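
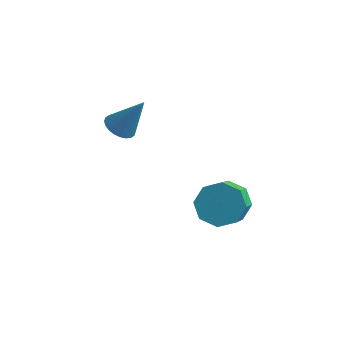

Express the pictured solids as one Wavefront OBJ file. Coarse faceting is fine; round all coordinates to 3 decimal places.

v 2.333 2.792 -2.685
v 3.371 3.123 -2.67
v 3.846 1.58 -1.44
v 2.807 1.248 -1.455
v 2.917 3.468 -2.061
v 3.391 1.925 -0.831
v 2.12 3.417 -1.818
v 2.595 1.873 -0.588
v 1.448 3 -2.082
v 1.923 1.456 -0.853
v 1.294 2.46 -2.7
v 1.769 0.917 -1.47
v 1.749 2.115 -3.309
v 2.223 0.572 -2.079
v 2.545 2.167 -3.552
v 3.02 0.623 -2.322
v 3.217 2.584 -3.287
v 3.692 1.04 -2.058
v -2.428 2.321 0.769
v -1.883 1.837 0.553
v -1.452 2.679 2.431
v -1.783 2.092 0.439
v -1.78 2.382 0.376
v -1.877 2.662 0.372
v -2.057 2.891 0.429
v -2.294 3.032 0.537
v -2.551 3.066 0.681
v -2.79 2.986 0.838
v -2.973 2.805 0.985
v -3.073 2.55 1.099
v -3.075 2.26 1.162
v -2.979 1.98 1.166
v -2.799 1.752 1.11
v -2.562 1.61 1.001
v -2.305 1.576 0.857
v -2.066 1.656 0.7
f 2 1 5
f 2 5 3
f 3 5 6
f 3 6 4
f 5 1 7
f 5 7 6
f 6 7 8
f 6 8 4
f 7 1 9
f 7 9 8
f 8 9 10
f 8 10 4
f 9 1 11
f 9 11 10
f 10 11 12
f 10 12 4
f 11 1 13
f 11 13 12
f 12 13 14
f 12 14 4
f 13 1 15
f 13 15 14
f 14 15 16
f 14 16 4
f 15 1 17
f 15 17 16
f 16 17 18
f 16 18 4
f 17 1 2
f 17 2 18
f 18 2 3
f 18 3 4
f 20 19 22
f 20 22 21
f 22 19 23
f 22 23 21
f 23 19 24
f 23 24 21
f 24 19 25
f 24 25 21
f 25 19 26
f 25 26 21
f 26 19 27
f 26 27 21
f 27 19 28
f 27 28 21
f 28 19 29
f 28 29 21
f 29 19 30
f 29 30 21
f 30 19 31
f 30 31 21
f 31 19 32
f 31 32 21
f 32 19 33
f 32 33 21
f 33 19 34
f 33 34 21
f 34 19 35
f 34 35 21
f 35 19 36
f 35 36 21
f 36 19 20
f 36 20 21



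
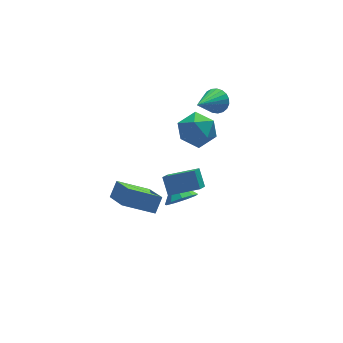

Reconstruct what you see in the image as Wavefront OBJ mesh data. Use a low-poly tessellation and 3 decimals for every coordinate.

v 1.513 1.309 -3.85
v 2.338 1.505 -4.047
v 1.447 2.271 -3.17
v 1.969 1.757 -4.44
v 1.387 1.8 -4.557
v 0.864 1.613 -4.343
v 0.645 1.284 -3.899
v 0.832 0.966 -3.431
v 1.337 0.809 -3.16
v 1.925 0.886 -3.211
v 2.32 1.161 -3.561
v -2.191 1.163 -1.978
v -2.147 -0.356 -1.13
v -1.691 1.562 -1.289
v -1.647 0.043 -0.441
v -0.693 0.737 -2.819
v -0.649 -0.782 -1.971
v -0.193 1.136 -2.13
v -0.149 -0.383 -1.282
v 3.821 2.622 1.99
v 4.323 2.244 2.32
v 2.439 1.678 3.01
v 4.295 2.478 2.498
v 4.185 2.737 2.589
v 4.012 2.975 2.575
v 3.806 3.153 2.461
v 3.602 3.239 2.265
v 3.437 3.218 2.021
v 3.337 3.094 1.772
v 3.322 2.889 1.561
v 3.392 2.637 1.424
v 3.537 2.383 1.384
v 3.731 2.17 1.45
v 3.94 2.035 1.609
v 4.129 2.002 1.833
v 4.264 2.076 2.085
v 1.132 0.867 2.838
v 1.805 1.366 2.219
v 2.035 -0.546 2.681
v 2.708 -0.047 2.062
v 2.656 0.191 3.074
v 2.098 1.064 3.171
v 1.742 -0.244 1.729
v 1.184 0.629 1.826
v 2.182 0.679 1.534
v 2.747 0.948 2.366
v 1.093 -0.128 2.534
v 1.658 0.141 3.366
v -0.032 -0.83 -0.742
v -0.028 -0.118 0.003
v 0.442 -0.286 -1.264
v 0.446 0.425 -0.519
v 1.314 -1.445 -0.161
v 1.318 -0.734 0.584
v 1.788 -0.902 -0.683
v 1.792 -0.19 0.062
f 2 1 4
f 2 4 3
f 4 1 5
f 4 5 3
f 5 1 6
f 5 6 3
f 6 1 7
f 6 7 3
f 7 1 8
f 7 8 3
f 8 1 9
f 8 9 3
f 9 1 10
f 9 10 3
f 10 1 11
f 10 11 3
f 11 1 2
f 11 2 3
f 13 15 12
f 16 13 12
f 12 15 14
f 14 16 12
f 13 19 15
f 17 13 16
f 17 19 13
f 15 19 14
f 18 16 14
f 14 19 18
f 18 17 16
f 19 17 18
f 21 20 23
f 21 23 22
f 23 20 24
f 23 24 22
f 24 20 25
f 24 25 22
f 25 20 26
f 25 26 22
f 26 20 27
f 26 27 22
f 27 20 28
f 27 28 22
f 28 20 29
f 28 29 22
f 29 20 30
f 29 30 22
f 30 20 31
f 30 31 22
f 31 20 32
f 31 32 22
f 32 20 33
f 32 33 22
f 33 20 34
f 33 34 22
f 34 20 35
f 34 35 22
f 35 20 36
f 35 36 22
f 36 20 21
f 36 21 22
f 37 48 42
f 37 42 38
f 37 38 44
f 37 44 47
f 37 47 48
f 38 42 46
f 42 48 41
f 48 47 39
f 47 44 43
f 44 38 45
f 40 46 41
f 40 41 39
f 40 39 43
f 40 43 45
f 40 45 46
f 41 46 42
f 39 41 48
f 43 39 47
f 45 43 44
f 46 45 38
f 50 52 49
f 53 50 49
f 49 52 51
f 51 53 49
f 50 56 52
f 54 50 53
f 54 56 50
f 52 56 51
f 55 53 51
f 51 56 55
f 55 54 53
f 56 54 55



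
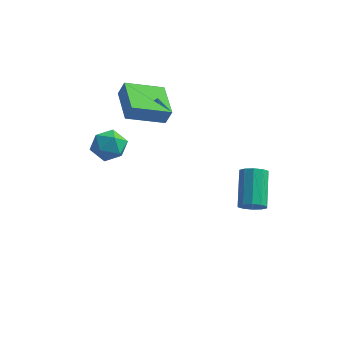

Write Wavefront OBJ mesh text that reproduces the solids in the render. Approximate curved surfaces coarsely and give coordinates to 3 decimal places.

v -4.223 2.898 2.673
v -3.906 2.946 3.482
v -2.676 4.028 2.001
v -2.36 4.076 2.81
v -3.14 1.224 2.35
v -2.824 1.272 3.159
v -1.594 2.354 1.678
v -1.277 2.402 2.487
v 2.734 2.462 -3.174
v 3.023 2.933 -3.636
v 2.514 4.489 -2.368
v 2.226 4.018 -1.906
v 2.594 2.88 -3.743
v 2.086 4.436 -2.476
v 2.219 2.668 -3.633
v 1.711 4.223 -2.365
v 2.04 2.377 -3.347
v 1.532 3.933 -2.08
v 2.127 2.118 -2.995
v 1.619 3.674 -1.728
v 2.446 1.991 -2.712
v 1.937 3.547 -1.444
v 2.874 2.044 -2.604
v 2.366 3.6 -1.337
v 3.249 2.257 -2.715
v 2.741 3.812 -1.447
v 3.428 2.547 -3
v 2.92 4.103 -1.733
v 3.341 2.806 -3.352
v 2.833 4.362 -2.085
v -3.135 -2.684 2.978
v -2.771 -2.069 2.407
v -2.029 -2.451 3.933
v -1.665 -1.836 3.362
v -2.452 -1.652 3.79
v -3.136 -1.796 3.2
v -1.664 -2.724 3.14
v -2.348 -2.868 2.55
v -1.862 -2.094 2.507
v -2.349 -1.432 2.909
v -2.451 -3.088 3.431
v -2.938 -2.426 3.833
f 2 4 1
f 5 2 1
f 1 4 3
f 3 5 1
f 2 8 4
f 6 2 5
f 6 8 2
f 4 8 3
f 7 5 3
f 3 8 7
f 7 6 5
f 8 6 7
f 10 9 13
f 10 13 11
f 11 13 14
f 11 14 12
f 13 9 15
f 13 15 14
f 14 15 16
f 14 16 12
f 15 9 17
f 15 17 16
f 16 17 18
f 16 18 12
f 17 9 19
f 17 19 18
f 18 19 20
f 18 20 12
f 19 9 21
f 19 21 20
f 20 21 22
f 20 22 12
f 21 9 23
f 21 23 22
f 22 23 24
f 22 24 12
f 23 9 25
f 23 25 24
f 24 25 26
f 24 26 12
f 25 9 27
f 25 27 26
f 26 27 28
f 26 28 12
f 27 9 29
f 27 29 28
f 28 29 30
f 28 30 12
f 29 9 10
f 29 10 30
f 30 10 11
f 30 11 12
f 31 42 36
f 31 36 32
f 31 32 38
f 31 38 41
f 31 41 42
f 32 36 40
f 36 42 35
f 42 41 33
f 41 38 37
f 38 32 39
f 34 40 35
f 34 35 33
f 34 33 37
f 34 37 39
f 34 39 40
f 35 40 36
f 33 35 42
f 37 33 41
f 39 37 38
f 40 39 32



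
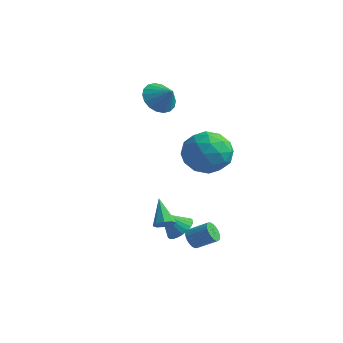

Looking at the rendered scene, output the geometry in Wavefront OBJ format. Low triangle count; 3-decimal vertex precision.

v 1.508 0.042 1.348
v 2.436 -0.342 0.584
v 1.124 -1.898 1.856
v 2.052 -2.282 1.092
v 2.326 -1.649 2.149
v 2.563 -0.45 1.835
v 0.997 -1.79 0.605
v 1.234 -0.591 0.291
v 2.12 -1.474 0.125
v 2.941 -1.387 1.079
v 0.619 -0.853 1.361
v 1.44 -0.766 2.315
v 2.006 0.02 0.921
v 1.554 -2.26 1.519
v 1.715 -1.888 2.14
v 2.261 -2.114 1.691
v 2.08 -0.043 1.656
v 2.626 -0.269 1.208
v 2.561 -1.037 2.127
v 0.934 -1.971 1.232
v 1.48 -2.197 0.784
v 1.299 -0.126 0.749
v 1.845 -0.352 0.3
v 0.999 -1.203 0.313
v 2.366 -0.871 0.203
v 2.14 -2.011 0.501
v 1.52 -1.722 0.215
v 1.659 -1.017 0.03
v 2.848 -0.819 0.764
v 2.623 -1.96 1.062
v 2.783 -1.587 1.683
v 2.923 -0.883 1.499
v 2.663 -1.485 0.494
v 0.937 -0.28 1.378
v 0.712 -1.421 1.676
v 0.637 -1.357 0.941
v 0.777 -0.653 0.757
v 1.42 -0.229 1.939
v 1.194 -1.369 2.237
v 1.901 -1.223 2.41
v 2.04 -0.518 2.225
v 0.897 -0.755 1.946
v 1.028 -3.31 -2.689
v 1.429 -2.958 -2.604
v 0.172 -2.59 -1.631
v 1.169 -2.833 -2.9
v 0.826 -2.987 -3.072
v 0.602 -3.33 -3.02
v 0.627 -3.662 -2.774
v 0.887 -3.787 -2.479
v 1.23 -3.633 -2.306
v 1.454 -3.29 -2.358
v 0.516 -1.407 -4.068
v 1.165 -1.479 -3.659
v -0.196 -1.953 -3.032
v 1.074 -1.205 -3.577
v 0.898 -0.961 -3.57
v 0.664 -0.785 -3.638
v 0.408 -0.705 -3.772
v 0.167 -0.731 -3.951
v -0.02 -0.86 -4.147
v -0.125 -1.072 -4.332
v -0.133 -1.336 -4.476
v -0.042 -1.61 -4.558
v 0.134 -1.853 -4.566
v 0.368 -2.029 -4.497
v 0.624 -2.11 -4.363
v 0.864 -2.084 -4.185
v 1.051 -1.955 -3.988
v 1.157 -1.742 -3.804
v 1.653 -2.094 -4.009
v 1.93 -2.002 -4.486
v 2.824 -1.593 -3.889
v 2.547 -1.686 -3.411
v 1.826 -1.812 -4.46
v 2.72 -1.403 -3.863
v 1.695 -1.664 -4.365
v 2.589 -1.256 -3.768
v 1.558 -1.583 -4.216
v 2.452 -1.174 -3.619
v 1.435 -1.579 -4.035
v 2.329 -1.171 -3.438
v 1.346 -1.653 -3.85
v 2.24 -1.245 -3.253
v 1.303 -1.795 -3.69
v 2.197 -1.387 -3.092
v 1.314 -1.982 -3.577
v 2.208 -1.574 -2.98
v 1.376 -2.187 -3.531
v 2.27 -1.778 -2.934
v 1.48 -2.377 -3.557
v 2.374 -1.968 -2.96
v 1.611 -2.524 -3.652
v 2.505 -2.116 -3.055
v 1.748 -2.606 -3.801
v 2.642 -2.197 -3.204
v 1.871 -2.609 -3.982
v 2.765 -2.201 -3.385
v 1.96 -2.535 -4.167
v 2.854 -2.127 -3.57
v 2.003 -2.393 -4.328
v 2.897 -1.985 -3.73
v 1.992 -2.206 -4.44
v 2.886 -1.798 -3.843
v -3.976 3.045 1.435
v -3.419 2.662 0.725
v -3.084 2.955 2.185
v -3.344 3.09 0.688
v -3.394 3.509 0.798
v -3.559 3.836 1.034
v -3.807 4.007 1.35
v -4.089 3.987 1.682
v -4.348 3.78 1.965
v -4.534 3.428 2.144
v -4.609 3.001 2.182
v -4.559 2.581 2.071
v -4.394 2.254 1.835
v -4.146 2.084 1.52
v -3.864 2.104 1.187
v -3.605 2.31 0.904
f 1 38 17
f 38 12 41
f 17 41 6
f 38 41 17
f 1 17 13
f 17 6 18
f 13 18 2
f 17 18 13
f 1 13 22
f 13 2 23
f 22 23 8
f 13 23 22
f 1 22 34
f 22 8 37
f 34 37 11
f 22 37 34
f 1 34 38
f 34 11 42
f 38 42 12
f 34 42 38
f 2 18 29
f 18 6 32
f 29 32 10
f 18 32 29
f 6 41 19
f 41 12 40
f 19 40 5
f 41 40 19
f 12 42 39
f 42 11 35
f 39 35 3
f 42 35 39
f 11 37 36
f 37 8 24
f 36 24 7
f 37 24 36
f 8 23 28
f 23 2 25
f 28 25 9
f 23 25 28
f 4 30 16
f 30 10 31
f 16 31 5
f 30 31 16
f 4 16 14
f 16 5 15
f 14 15 3
f 16 15 14
f 4 14 21
f 14 3 20
f 21 20 7
f 14 20 21
f 4 21 26
f 21 7 27
f 26 27 9
f 21 27 26
f 4 26 30
f 26 9 33
f 30 33 10
f 26 33 30
f 5 31 19
f 31 10 32
f 19 32 6
f 31 32 19
f 3 15 39
f 15 5 40
f 39 40 12
f 15 40 39
f 7 20 36
f 20 3 35
f 36 35 11
f 20 35 36
f 9 27 28
f 27 7 24
f 28 24 8
f 27 24 28
f 10 33 29
f 33 9 25
f 29 25 2
f 33 25 29
f 44 43 46
f 44 46 45
f 46 43 47
f 46 47 45
f 47 43 48
f 47 48 45
f 48 43 49
f 48 49 45
f 49 43 50
f 49 50 45
f 50 43 51
f 50 51 45
f 51 43 52
f 51 52 45
f 52 43 44
f 52 44 45
f 54 53 56
f 54 56 55
f 56 53 57
f 56 57 55
f 57 53 58
f 57 58 55
f 58 53 59
f 58 59 55
f 59 53 60
f 59 60 55
f 60 53 61
f 60 61 55
f 61 53 62
f 61 62 55
f 62 53 63
f 62 63 55
f 63 53 64
f 63 64 55
f 64 53 65
f 64 65 55
f 65 53 66
f 65 66 55
f 66 53 67
f 66 67 55
f 67 53 68
f 67 68 55
f 68 53 69
f 68 69 55
f 69 53 70
f 69 70 55
f 70 53 54
f 70 54 55
f 72 71 75
f 72 75 73
f 73 75 76
f 73 76 74
f 75 71 77
f 75 77 76
f 76 77 78
f 76 78 74
f 77 71 79
f 77 79 78
f 78 79 80
f 78 80 74
f 79 71 81
f 79 81 80
f 80 81 82
f 80 82 74
f 81 71 83
f 81 83 82
f 82 83 84
f 82 84 74
f 83 71 85
f 83 85 84
f 84 85 86
f 84 86 74
f 85 71 87
f 85 87 86
f 86 87 88
f 86 88 74
f 87 71 89
f 87 89 88
f 88 89 90
f 88 90 74
f 89 71 91
f 89 91 90
f 90 91 92
f 90 92 74
f 91 71 93
f 91 93 92
f 92 93 94
f 92 94 74
f 93 71 95
f 93 95 94
f 94 95 96
f 94 96 74
f 95 71 97
f 95 97 96
f 96 97 98
f 96 98 74
f 97 71 99
f 97 99 98
f 98 99 100
f 98 100 74
f 99 71 101
f 99 101 100
f 100 101 102
f 100 102 74
f 101 71 103
f 101 103 102
f 102 103 104
f 102 104 74
f 103 71 72
f 103 72 104
f 104 72 73
f 104 73 74
f 106 105 108
f 106 108 107
f 108 105 109
f 108 109 107
f 109 105 110
f 109 110 107
f 110 105 111
f 110 111 107
f 111 105 112
f 111 112 107
f 112 105 113
f 112 113 107
f 113 105 114
f 113 114 107
f 114 105 115
f 114 115 107
f 115 105 116
f 115 116 107
f 116 105 117
f 116 117 107
f 117 105 118
f 117 118 107
f 118 105 119
f 118 119 107
f 119 105 120
f 119 120 107
f 120 105 106
f 120 106 107



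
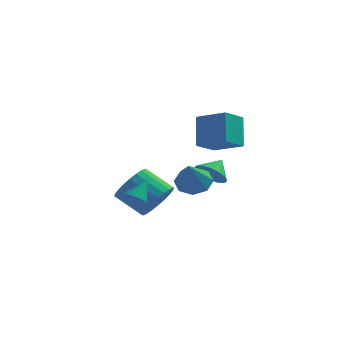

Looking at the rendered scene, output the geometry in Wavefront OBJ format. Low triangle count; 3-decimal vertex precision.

v 0.404 -2.738 -1.59
v 0.948 -2.736 -1.818
v 0.796 -1.962 -0.65
v 0.844 -2.546 -1.932
v 0.664 -2.388 -1.987
v 0.439 -2.291 -1.973
v 0.208 -2.271 -1.893
v 0.011 -2.332 -1.76
v -0.118 -2.463 -1.598
v -0.157 -2.642 -1.434
v -0.099 -2.837 -1.298
v 0.046 -3.015 -1.211
v 0.253 -3.145 -1.19
v 0.486 -3.205 -1.238
v 0.705 -3.184 -1.347
v 0.872 -3.086 -1.498
v 0.957 -2.927 -1.665
v 2.781 -1.781 -0.666
v 3.634 -1.695 -0.611
v 2.819 -2.999 0.646
v 3.313 -1.279 -0.215
v 2.68 -1.157 -0.083
v 2.106 -1.401 -0.293
v 1.927 -1.868 -0.721
v 2.248 -2.284 -1.117
v 2.881 -2.406 -1.248
v 3.456 -2.162 -1.039
v 2.013 2.215 0.038
v 1.797 3.147 1.504
v 2.61 3.303 -0.565
v 2.394 4.234 0.901
v 3.486 1.706 0.579
v 3.27 2.637 2.045
v 4.083 2.793 -0.024
v 3.867 3.725 1.442
v 3.22 -0.367 -0.732
v 3.79 -0.161 -1.285
v 3.58 0.367 -0.088
v 3.455 0.083 -1.376
v 3.057 0.207 -1.295
v 2.703 0.177 -1.062
v 2.487 0.001 -0.742
v 2.468 -0.273 -0.418
v 2.65 -0.572 -0.179
v 2.985 -0.817 -0.087
v 3.383 -0.94 -0.169
v 3.737 -0.911 -0.401
v 3.953 -0.735 -0.722
v 3.972 -0.461 -1.045
v 0.829 -0.197 -2.648
v 1.237 -0.798 -1.876
v -0.102 -0.504 -0.94
v -0.509 0.097 -1.712
v 1.388 -0.426 -1.777
v 0.049 -0.132 -0.841
v 1.454 -0.02 -1.81
v 0.115 0.275 -0.874
v 1.425 0.36 -1.972
v 0.086 0.655 -1.035
v 1.305 0.655 -2.236
v -0.033 0.95 -1.299
v 1.113 0.82 -2.562
v -0.226 1.115 -1.626
v 0.878 0.831 -2.902
v -0.461 1.125 -1.966
v 0.635 0.684 -3.204
v -0.704 0.979 -2.267
v 0.422 0.404 -3.42
v -0.917 0.698 -2.484
v 0.271 0.032 -3.519
v -1.068 0.326 -2.583
v 0.205 -0.375 -3.486
v -1.134 -0.08 -2.55
v 0.234 -0.755 -3.325
v -1.105 -0.46 -2.388
v 0.353 -1.05 -3.061
v -0.985 -0.755 -2.124
v 0.546 -1.215 -2.734
v -0.793 -0.92 -1.798
v 0.781 -1.225 -2.394
v -0.558 -0.931 -1.458
v 1.024 -1.079 -2.093
v -0.315 -0.784 -1.156
f 2 1 4
f 2 4 3
f 4 1 5
f 4 5 3
f 5 1 6
f 5 6 3
f 6 1 7
f 6 7 3
f 7 1 8
f 7 8 3
f 8 1 9
f 8 9 3
f 9 1 10
f 9 10 3
f 10 1 11
f 10 11 3
f 11 1 12
f 11 12 3
f 12 1 13
f 12 13 3
f 13 1 14
f 13 14 3
f 14 1 15
f 14 15 3
f 15 1 16
f 15 16 3
f 16 1 17
f 16 17 3
f 17 1 2
f 17 2 3
f 19 18 21
f 19 21 20
f 21 18 22
f 21 22 20
f 22 18 23
f 22 23 20
f 23 18 24
f 23 24 20
f 24 18 25
f 24 25 20
f 25 18 26
f 25 26 20
f 26 18 27
f 26 27 20
f 27 18 19
f 27 19 20
f 29 31 28
f 32 29 28
f 28 31 30
f 30 32 28
f 29 35 31
f 33 29 32
f 33 35 29
f 31 35 30
f 34 32 30
f 30 35 34
f 34 33 32
f 35 33 34
f 37 36 39
f 37 39 38
f 39 36 40
f 39 40 38
f 40 36 41
f 40 41 38
f 41 36 42
f 41 42 38
f 42 36 43
f 42 43 38
f 43 36 44
f 43 44 38
f 44 36 45
f 44 45 38
f 45 36 46
f 45 46 38
f 46 36 47
f 46 47 38
f 47 36 48
f 47 48 38
f 48 36 49
f 48 49 38
f 49 36 37
f 49 37 38
f 51 50 54
f 51 54 52
f 52 54 55
f 52 55 53
f 54 50 56
f 54 56 55
f 55 56 57
f 55 57 53
f 56 50 58
f 56 58 57
f 57 58 59
f 57 59 53
f 58 50 60
f 58 60 59
f 59 60 61
f 59 61 53
f 60 50 62
f 60 62 61
f 61 62 63
f 61 63 53
f 62 50 64
f 62 64 63
f 63 64 65
f 63 65 53
f 64 50 66
f 64 66 65
f 65 66 67
f 65 67 53
f 66 50 68
f 66 68 67
f 67 68 69
f 67 69 53
f 68 50 70
f 68 70 69
f 69 70 71
f 69 71 53
f 70 50 72
f 70 72 71
f 71 72 73
f 71 73 53
f 72 50 74
f 72 74 73
f 73 74 75
f 73 75 53
f 74 50 76
f 74 76 75
f 75 76 77
f 75 77 53
f 76 50 78
f 76 78 77
f 77 78 79
f 77 79 53
f 78 50 80
f 78 80 79
f 79 80 81
f 79 81 53
f 80 50 82
f 80 82 81
f 81 82 83
f 81 83 53
f 82 50 51
f 82 51 83
f 83 51 52
f 83 52 53



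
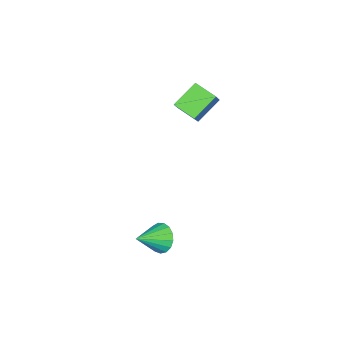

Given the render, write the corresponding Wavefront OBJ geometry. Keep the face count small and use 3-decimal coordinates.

v 1.865 1.684 -3.586
v 2.331 1.962 -4.228
v 3.135 1.156 -2.894
v 2.322 2.274 -3.974
v 2.208 2.45 -3.631
v 2.016 2.451 -3.277
v 1.789 2.276 -2.995
v 1.58 1.966 -2.848
v 1.436 1.591 -2.87
v 1.39 1.238 -3.057
v 1.453 0.987 -3.364
v 1.611 0.895 -3.723
v 1.827 0.985 -4.05
v 2.051 1.235 -4.271
v 2.233 1.587 -4.335
v -2.881 0.764 1.051
v -2.952 -0.4 1.5
v -4.082 1.202 1.996
v -4.154 0.038 2.445
v -2.006 1.082 2.015
v -2.078 -0.082 2.464
v -3.208 1.52 2.96
v -3.279 0.356 3.409
f 2 1 4
f 2 4 3
f 4 1 5
f 4 5 3
f 5 1 6
f 5 6 3
f 6 1 7
f 6 7 3
f 7 1 8
f 7 8 3
f 8 1 9
f 8 9 3
f 9 1 10
f 9 10 3
f 10 1 11
f 10 11 3
f 11 1 12
f 11 12 3
f 12 1 13
f 12 13 3
f 13 1 14
f 13 14 3
f 14 1 15
f 14 15 3
f 15 1 2
f 15 2 3
f 17 19 16
f 20 17 16
f 16 19 18
f 18 20 16
f 17 23 19
f 21 17 20
f 21 23 17
f 19 23 18
f 22 20 18
f 18 23 22
f 22 21 20
f 23 21 22



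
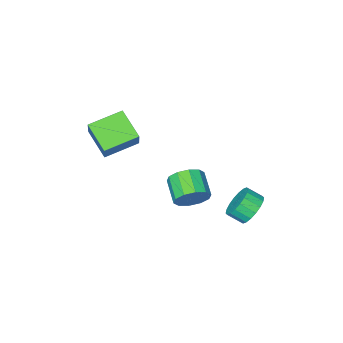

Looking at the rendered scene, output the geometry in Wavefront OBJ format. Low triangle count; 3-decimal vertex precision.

v -0.111 3.576 1.167
v 0.393 3.019 0.433
v -0.125 1.646 1.12
v -0.629 2.204 1.853
v 0.801 3.114 0.929
v 0.283 1.741 1.616
v 0.86 3.385 1.516
v 0.342 2.012 2.203
v 0.549 3.729 1.969
v 0.031 2.356 2.656
v -0.015 4.015 2.116
v -0.533 2.642 2.803
v -0.615 4.134 1.9
v -1.133 2.761 2.587
v -1.023 4.039 1.404
v -1.541 2.666 2.091
v -1.082 3.768 0.817
v -1.6 2.395 1.504
v -0.771 3.424 0.364
v -1.289 2.051 1.051
v -0.207 3.138 0.217
v -0.725 1.765 0.904
v 1.116 -3.215 0.563
v 1.051 -4.97 1.62
v -0.956 -2.81 1.106
v -1.021 -4.565 2.163
v 1.641 -2.395 1.957
v 1.576 -4.15 3.014
v -0.431 -1.99 2.5
v -0.496 -3.745 3.557
v -4.241 3.586 -1.924
v -3.881 3.134 -2.825
v -3.279 2.442 -2.236
v -3.639 2.894 -1.336
v -3.562 3.479 -2.745
v -2.96 2.787 -2.156
v -3.378 3.845 -2.502
v -2.776 3.153 -1.913
v -3.365 4.16 -2.145
v -2.763 3.468 -1.556
v -3.525 4.361 -1.744
v -2.924 3.669 -1.156
v -3.828 4.409 -1.379
v -3.226 3.716 -0.791
v -4.211 4.294 -1.122
v -3.61 3.601 -0.534
v -4.601 4.038 -1.024
v -3.999 3.346 -0.435
v -4.92 3.693 -1.104
v -4.318 3.001 -0.515
v -5.104 3.327 -1.347
v -4.502 2.635 -0.758
v -5.117 3.012 -1.704
v -4.515 2.32 -1.115
v -4.956 2.811 -2.104
v -4.355 2.119 -1.516
v -4.654 2.764 -2.469
v -4.052 2.071 -1.881
v -4.27 2.879 -2.726
v -3.669 2.186 -2.138
f 2 1 5
f 2 5 3
f 3 5 6
f 3 6 4
f 5 1 7
f 5 7 6
f 6 7 8
f 6 8 4
f 7 1 9
f 7 9 8
f 8 9 10
f 8 10 4
f 9 1 11
f 9 11 10
f 10 11 12
f 10 12 4
f 11 1 13
f 11 13 12
f 12 13 14
f 12 14 4
f 13 1 15
f 13 15 14
f 14 15 16
f 14 16 4
f 15 1 17
f 15 17 16
f 16 17 18
f 16 18 4
f 17 1 19
f 17 19 18
f 18 19 20
f 18 20 4
f 19 1 21
f 19 21 20
f 20 21 22
f 20 22 4
f 21 1 2
f 21 2 22
f 22 2 3
f 22 3 4
f 24 26 23
f 27 24 23
f 23 26 25
f 25 27 23
f 24 30 26
f 28 24 27
f 28 30 24
f 26 30 25
f 29 27 25
f 25 30 29
f 29 28 27
f 30 28 29
f 32 31 35
f 32 35 33
f 33 35 36
f 33 36 34
f 35 31 37
f 35 37 36
f 36 37 38
f 36 38 34
f 37 31 39
f 37 39 38
f 38 39 40
f 38 40 34
f 39 31 41
f 39 41 40
f 40 41 42
f 40 42 34
f 41 31 43
f 41 43 42
f 42 43 44
f 42 44 34
f 43 31 45
f 43 45 44
f 44 45 46
f 44 46 34
f 45 31 47
f 45 47 46
f 46 47 48
f 46 48 34
f 47 31 49
f 47 49 48
f 48 49 50
f 48 50 34
f 49 31 51
f 49 51 50
f 50 51 52
f 50 52 34
f 51 31 53
f 51 53 52
f 52 53 54
f 52 54 34
f 53 31 55
f 53 55 54
f 54 55 56
f 54 56 34
f 55 31 57
f 55 57 56
f 56 57 58
f 56 58 34
f 57 31 59
f 57 59 58
f 58 59 60
f 58 60 34
f 59 31 32
f 59 32 60
f 60 32 33
f 60 33 34



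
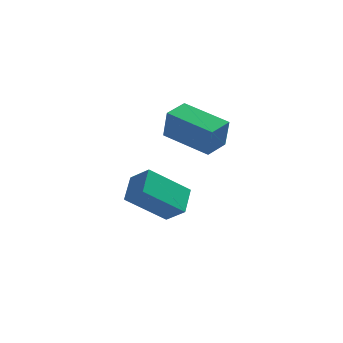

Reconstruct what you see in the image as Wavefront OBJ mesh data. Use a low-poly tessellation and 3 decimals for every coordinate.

v -4.01 -0.863 -3.829
v -3.806 0.298 -3.257
v -2.38 -0.478 -5.193
v -2.176 0.683 -4.621
v -3.264 -1.363 -3.079
v -3.06 -0.202 -2.507
v -1.634 -0.978 -4.443
v -1.43 0.183 -3.871
v -0.76 -2.24 -0.516
v -0.615 -2.461 0.808
v -2.473 -1.036 -0.127
v -2.328 -1.257 1.197
v -0.112 -1.343 -0.437
v 0.033 -1.564 0.887
v -1.825 -0.139 -0.048
v -1.68 -0.36 1.276
f 2 4 1
f 5 2 1
f 1 4 3
f 3 5 1
f 2 8 4
f 6 2 5
f 6 8 2
f 4 8 3
f 7 5 3
f 3 8 7
f 7 6 5
f 8 6 7
f 10 12 9
f 13 10 9
f 9 12 11
f 11 13 9
f 10 16 12
f 14 10 13
f 14 16 10
f 12 16 11
f 15 13 11
f 11 16 15
f 15 14 13
f 16 14 15



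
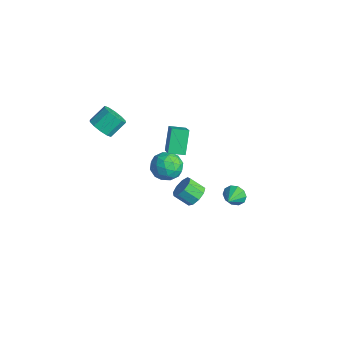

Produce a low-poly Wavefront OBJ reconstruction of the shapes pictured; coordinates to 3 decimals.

v -4.403 0.582 0.09
v -2.862 -0.064 1.506
v -3.91 1.427 -0.061
v -2.369 0.782 1.356
v -3.571 -0.122 -1.136
v -2.03 -0.767 0.281
v -3.078 0.724 -1.286
v -1.537 0.078 0.13
v -4.552 0.43 -2.903
v -3.97 0.553 -2.062
v -3.35 -0.493 -3.598
v -2.768 -0.37 -2.757
v -3.624 -0.942 -2.713
v -4.367 -0.372 -2.283
v -2.953 0.432 -3.377
v -3.696 1.002 -2.947
v -2.982 0.554 -2.354
v -3.397 -0.295 -1.944
v -3.923 0.355 -3.716
v -4.338 -0.494 -3.306
v -4.367 0.572 -2.421
v -2.953 -0.512 -3.239
v -3.456 -0.849 -3.213
v -3.115 -0.776 -2.718
v -4.6 0.029 -2.552
v -4.258 0.101 -2.057
v -4.054 -0.778 -2.439
v -3.062 -0.041 -3.603
v -2.72 0.031 -3.108
v -4.205 0.836 -2.942
v -3.864 0.909 -2.447
v -3.266 0.838 -3.221
v -3.444 0.646 -2.099
v -2.738 0.103 -2.507
v -2.846 0.575 -2.872
v -3.283 0.91 -2.619
v -3.688 0.146 -1.857
v -2.981 -0.396 -2.266
v -3.484 -0.732 -2.24
v -3.921 -0.397 -1.987
v -3.107 0.147 -2.029
v -4.339 0.456 -3.394
v -3.632 -0.086 -3.803
v -3.399 0.457 -3.673
v -3.836 0.792 -3.42
v -4.582 -0.043 -3.153
v -3.876 -0.586 -3.561
v -4.037 -0.85 -3.041
v -4.474 -0.515 -2.788
v -4.213 -0.087 -3.631
v -3.06 -4.399 3.435
v -2.263 -4.404 3.504
v -2.323 -3.446 4.273
v -3.12 -3.441 4.205
v -2.382 -4.108 3.126
v -2.442 -3.15 3.896
v -2.76 -3.923 2.867
v -2.82 -2.965 3.636
v -3.252 -3.92 2.824
v -3.313 -2.962 3.593
v -3.671 -4.1 3.015
v -3.732 -3.142 3.784
v -3.857 -4.394 3.367
v -3.917 -3.436 4.136
v -3.738 -4.69 3.744
v -3.798 -3.732 4.514
v -3.36 -4.875 4.004
v -3.42 -3.917 4.773
v -2.867 -4.878 4.047
v -2.928 -3.92 4.816
v -2.448 -4.698 3.856
v -2.509 -3.74 4.625
v -0.234 2.557 -3.79
v 0.178 2.591 -4.379
v 0.374 1.763 -3.41
v 0.349 2.867 -4.076
v 0.297 3.025 -3.663
v 0.043 3.005 -3.299
v -0.318 2.813 -3.122
v -0.647 2.523 -3.201
v -0.818 2.246 -3.504
v -0.766 2.088 -3.917
v -0.511 2.109 -4.281
v -0.151 2.301 -4.458
v 2.37 -1.437 0.678
v 2.784 -1.22 1.225
v 2.224 -1.826 1.89
v 1.81 -2.043 1.342
v 2.399 -0.917 1.176
v 1.838 -1.524 1.84
v 2 -0.858 0.893
v 1.439 -1.465 1.557
v 1.774 -1.07 0.51
v 1.213 -1.676 1.174
v 1.828 -1.453 0.205
v 1.267 -2.059 0.869
v 2.135 -1.829 0.122
v 1.574 -2.435 0.786
v 2.552 -2.021 0.298
v 1.992 -2.627 0.963
v 2.885 -1.94 0.653
v 2.324 -2.546 1.317
v 2.976 -1.623 1.019
v 2.416 -2.23 1.683
f 2 4 1
f 5 2 1
f 1 4 3
f 3 5 1
f 2 8 4
f 6 2 5
f 6 8 2
f 4 8 3
f 7 5 3
f 3 8 7
f 7 6 5
f 8 6 7
f 9 46 25
f 46 20 49
f 25 49 14
f 46 49 25
f 9 25 21
f 25 14 26
f 21 26 10
f 25 26 21
f 9 21 30
f 21 10 31
f 30 31 16
f 21 31 30
f 9 30 42
f 30 16 45
f 42 45 19
f 30 45 42
f 9 42 46
f 42 19 50
f 46 50 20
f 42 50 46
f 10 26 37
f 26 14 40
f 37 40 18
f 26 40 37
f 14 49 27
f 49 20 48
f 27 48 13
f 49 48 27
f 20 50 47
f 50 19 43
f 47 43 11
f 50 43 47
f 19 45 44
f 45 16 32
f 44 32 15
f 45 32 44
f 16 31 36
f 31 10 33
f 36 33 17
f 31 33 36
f 12 38 24
f 38 18 39
f 24 39 13
f 38 39 24
f 12 24 22
f 24 13 23
f 22 23 11
f 24 23 22
f 12 22 29
f 22 11 28
f 29 28 15
f 22 28 29
f 12 29 34
f 29 15 35
f 34 35 17
f 29 35 34
f 12 34 38
f 34 17 41
f 38 41 18
f 34 41 38
f 13 39 27
f 39 18 40
f 27 40 14
f 39 40 27
f 11 23 47
f 23 13 48
f 47 48 20
f 23 48 47
f 15 28 44
f 28 11 43
f 44 43 19
f 28 43 44
f 17 35 36
f 35 15 32
f 36 32 16
f 35 32 36
f 18 41 37
f 41 17 33
f 37 33 10
f 41 33 37
f 52 51 55
f 52 55 53
f 53 55 56
f 53 56 54
f 55 51 57
f 55 57 56
f 56 57 58
f 56 58 54
f 57 51 59
f 57 59 58
f 58 59 60
f 58 60 54
f 59 51 61
f 59 61 60
f 60 61 62
f 60 62 54
f 61 51 63
f 61 63 62
f 62 63 64
f 62 64 54
f 63 51 65
f 63 65 64
f 64 65 66
f 64 66 54
f 65 51 67
f 65 67 66
f 66 67 68
f 66 68 54
f 67 51 69
f 67 69 68
f 68 69 70
f 68 70 54
f 69 51 71
f 69 71 70
f 70 71 72
f 70 72 54
f 71 51 52
f 71 52 72
f 72 52 53
f 72 53 54
f 74 73 76
f 74 76 75
f 76 73 77
f 76 77 75
f 77 73 78
f 77 78 75
f 78 73 79
f 78 79 75
f 79 73 80
f 79 80 75
f 80 73 81
f 80 81 75
f 81 73 82
f 81 82 75
f 82 73 83
f 82 83 75
f 83 73 84
f 83 84 75
f 84 73 74
f 84 74 75
f 86 85 89
f 86 89 87
f 87 89 90
f 87 90 88
f 89 85 91
f 89 91 90
f 90 91 92
f 90 92 88
f 91 85 93
f 91 93 92
f 92 93 94
f 92 94 88
f 93 85 95
f 93 95 94
f 94 95 96
f 94 96 88
f 95 85 97
f 95 97 96
f 96 97 98
f 96 98 88
f 97 85 99
f 97 99 98
f 98 99 100
f 98 100 88
f 99 85 101
f 99 101 100
f 100 101 102
f 100 102 88
f 101 85 103
f 101 103 102
f 102 103 104
f 102 104 88
f 103 85 86
f 103 86 104
f 104 86 87
f 104 87 88



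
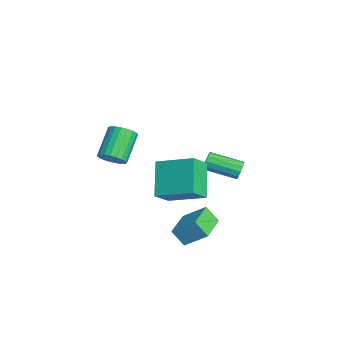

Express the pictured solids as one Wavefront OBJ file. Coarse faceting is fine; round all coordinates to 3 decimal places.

v -0.818 0.695 -1.504
v -2.345 1.065 -0.08
v 0.269 2.361 -0.772
v -1.258 2.732 0.652
v -0.182 -0.112 -0.612
v -1.709 0.259 0.812
v 0.905 1.555 0.12
v -0.622 1.925 1.544
v 1.331 1.574 -2.25
v 0.972 1.041 -1.432
v 1.876 2.586 -1.35
v 1.517 2.053 -0.532
v 2.803 0.707 -2.168
v 2.444 0.174 -1.35
v 3.348 1.719 -1.268
v 2.989 1.186 -0.45
v -2.296 4.689 -0.867
v -1.993 4.723 -0.385
v -2.662 3.105 0.149
v -2.964 3.071 -0.333
v -2.277 4.86 -0.323
v -2.946 3.243 0.21
v -2.567 4.943 -0.435
v -3.236 3.326 0.099
v -2.77 4.946 -0.683
v -3.439 3.328 -0.15
v -2.823 4.866 -0.99
v -3.492 3.249 -0.457
v -2.708 4.731 -1.257
v -3.377 3.113 -0.724
v -2.463 4.582 -1.401
v -3.131 2.964 -0.868
v -2.164 4.467 -1.375
v -2.833 2.849 -0.842
v -1.907 4.423 -1.187
v -2.576 2.805 -0.654
v -1.773 4.463 -0.898
v -2.442 2.845 -0.365
v -1.806 4.575 -0.599
v -2.474 2.957 -0.066
v 1.412 -2.432 3.415
v 1.693 -2.832 3.957
v 0.569 -2.087 5.088
v 0.288 -1.688 4.545
v 1.867 -2.583 3.966
v 0.742 -1.838 5.096
v 1.962 -2.308 3.879
v 0.837 -1.563 5.01
v 1.962 -2.055 3.712
v 0.837 -1.31 4.843
v 1.867 -1.866 3.494
v 0.742 -1.122 4.624
v 1.693 -1.776 3.262
v 0.568 -1.031 4.392
v 1.471 -1.799 3.056
v 0.346 -1.055 4.186
v 1.239 -1.932 2.912
v 0.114 -1.187 4.043
v 1.036 -2.151 2.856
v -0.088 -1.406 3.986
v 0.899 -2.419 2.896
v -0.225 -1.674 4.026
v 0.851 -2.689 3.025
v -0.274 -1.944 4.156
v 0.899 -2.915 3.222
v -0.225 -2.17 4.353
v 1.037 -3.057 3.453
v -0.088 -2.312 4.583
v 1.239 -3.091 3.676
v 0.114 -2.347 4.807
v 1.471 -3.012 3.855
v 0.347 -2.267 4.985
f 2 4 1
f 5 2 1
f 1 4 3
f 3 5 1
f 2 8 4
f 6 2 5
f 6 8 2
f 4 8 3
f 7 5 3
f 3 8 7
f 7 6 5
f 8 6 7
f 10 12 9
f 13 10 9
f 9 12 11
f 11 13 9
f 10 16 12
f 14 10 13
f 14 16 10
f 12 16 11
f 15 13 11
f 11 16 15
f 15 14 13
f 16 14 15
f 18 17 21
f 18 21 19
f 19 21 22
f 19 22 20
f 21 17 23
f 21 23 22
f 22 23 24
f 22 24 20
f 23 17 25
f 23 25 24
f 24 25 26
f 24 26 20
f 25 17 27
f 25 27 26
f 26 27 28
f 26 28 20
f 27 17 29
f 27 29 28
f 28 29 30
f 28 30 20
f 29 17 31
f 29 31 30
f 30 31 32
f 30 32 20
f 31 17 33
f 31 33 32
f 32 33 34
f 32 34 20
f 33 17 35
f 33 35 34
f 34 35 36
f 34 36 20
f 35 17 37
f 35 37 36
f 36 37 38
f 36 38 20
f 37 17 39
f 37 39 38
f 38 39 40
f 38 40 20
f 39 17 18
f 39 18 40
f 40 18 19
f 40 19 20
f 42 41 45
f 42 45 43
f 43 45 46
f 43 46 44
f 45 41 47
f 45 47 46
f 46 47 48
f 46 48 44
f 47 41 49
f 47 49 48
f 48 49 50
f 48 50 44
f 49 41 51
f 49 51 50
f 50 51 52
f 50 52 44
f 51 41 53
f 51 53 52
f 52 53 54
f 52 54 44
f 53 41 55
f 53 55 54
f 54 55 56
f 54 56 44
f 55 41 57
f 55 57 56
f 56 57 58
f 56 58 44
f 57 41 59
f 57 59 58
f 58 59 60
f 58 60 44
f 59 41 61
f 59 61 60
f 60 61 62
f 60 62 44
f 61 41 63
f 61 63 62
f 62 63 64
f 62 64 44
f 63 41 65
f 63 65 64
f 64 65 66
f 64 66 44
f 65 41 67
f 65 67 66
f 66 67 68
f 66 68 44
f 67 41 69
f 67 69 68
f 68 69 70
f 68 70 44
f 69 41 71
f 69 71 70
f 70 71 72
f 70 72 44
f 71 41 42
f 71 42 72
f 72 42 43
f 72 43 44



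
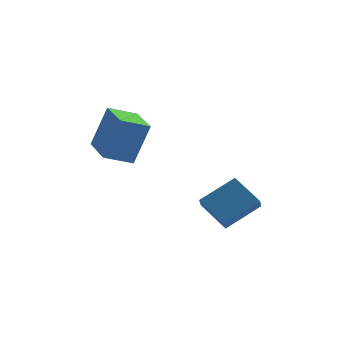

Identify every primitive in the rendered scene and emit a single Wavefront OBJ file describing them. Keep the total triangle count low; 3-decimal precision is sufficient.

v -0.842 2.119 -1.935
v -0.061 2.323 0.036
v -0.95 4.15 -2.102
v -0.17 4.353 -0.131
v 0.45 2.147 -2.449
v 1.23 2.35 -0.478
v 0.341 4.177 -2.616
v 1.122 4.381 -0.645
v 2.581 -0.723 -3.705
v 2.343 -1.358 -3.053
v 4.15 -0.386 -2.805
v 3.913 -1.02 -2.154
v 3.307 -1.86 -4.546
v 3.07 -2.494 -3.895
v 4.877 -1.522 -3.647
v 4.639 -2.157 -2.995
f 2 4 1
f 5 2 1
f 1 4 3
f 3 5 1
f 2 8 4
f 6 2 5
f 6 8 2
f 4 8 3
f 7 5 3
f 3 8 7
f 7 6 5
f 8 6 7
f 10 12 9
f 13 10 9
f 9 12 11
f 11 13 9
f 10 16 12
f 14 10 13
f 14 16 10
f 12 16 11
f 15 13 11
f 11 16 15
f 15 14 13
f 16 14 15



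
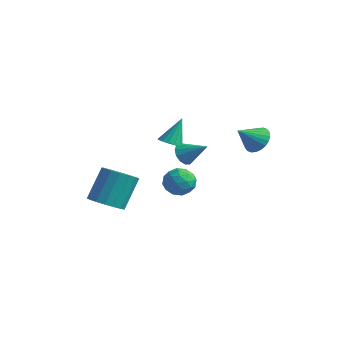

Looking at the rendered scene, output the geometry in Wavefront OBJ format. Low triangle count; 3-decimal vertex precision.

v 2.647 -0.724 0.284
v 3.445 -0.45 0.58
v 2.595 -1.71 1.34
v 3.393 -1.436 1.636
v 2.679 -0.905 1.719
v 2.711 -0.295 1.066
v 3.329 -1.865 0.854
v 3.361 -1.255 0.201
v 3.866 -1.155 0.932
v 3.464 -0.562 1.466
v 2.576 -1.598 0.454
v 2.174 -1.005 0.988
v 3.051 -0.5 0.339
v 2.989 -1.66 1.581
v 2.57 -1.347 1.629
v 3.038 -1.186 1.803
v 2.619 -0.409 0.625
v 3.088 -0.248 0.799
v 2.638 -0.516 1.468
v 2.952 -1.912 1.121
v 3.421 -1.751 1.295
v 3.002 -0.974 0.117
v 3.47 -0.813 0.291
v 3.402 -1.644 0.452
v 3.767 -0.754 0.72
v 3.736 -1.333 1.341
v 3.699 -1.585 0.881
v 3.718 -1.227 0.498
v 3.531 -0.405 1.034
v 3.5 -0.985 1.655
v 3.081 -0.672 1.703
v 3.1 -0.314 1.32
v 3.779 -0.819 1.241
v 2.54 -1.175 0.265
v 2.509 -1.755 0.886
v 2.94 -1.846 0.6
v 2.959 -1.488 0.217
v 2.304 -0.827 0.579
v 2.273 -1.406 1.2
v 2.322 -0.933 1.422
v 2.341 -0.575 1.039
v 2.261 -1.341 0.679
v -0.122 -3.058 -0.998
v 0.48 -3.711 -0.539
v 0.404 -2.575 1.177
v -0.198 -1.922 0.718
v 0.782 -3.395 -0.735
v 0.706 -2.259 0.982
v 0.877 -3.002 -0.991
v 0.8 -1.866 0.726
v 0.742 -2.622 -1.249
v 0.666 -1.486 0.468
v 0.41 -2.341 -1.449
v 0.334 -1.205 0.268
v -0.044 -2.225 -1.546
v -0.12 -1.089 0.17
v -0.516 -2.3 -1.518
v -0.592 -1.164 0.199
v -0.897 -2.548 -1.37
v -0.974 -1.412 0.346
v -1.101 -2.913 -1.138
v -1.178 -1.777 0.579
v -1.081 -3.312 -0.873
v -1.157 -2.175 0.843
v -0.841 -3.652 -0.637
v -0.917 -2.516 1.079
v -0.436 -3.856 -0.484
v -0.512 -2.72 1.233
v 0.041 -3.878 -0.449
v -0.036 -2.741 1.268
v 3.921 3.682 2.404
v 4.723 3.375 2.375
v 3.539 2.598 3.336
v 4.745 3.589 2.632
v 4.64 3.817 2.855
v 4.427 4.025 3.009
v 4.136 4.18 3.071
v 3.812 4.26 3.032
v 3.505 4.252 2.896
v 3.262 4.157 2.686
v 3.118 3.99 2.433
v 3.097 3.776 2.176
v 3.201 3.548 1.953
v 3.415 3.34 1.799
v 3.706 3.184 1.737
v 4.029 3.104 1.776
v 4.336 3.113 1.911
v 4.58 3.207 2.122
v -1.163 3.786 -0.475
v -0.742 3.784 -1.096
v 0.123 4.174 0.395
v -0.889 4.178 -1.053
v -1.124 4.447 -0.827
v -1.37 4.507 -0.489
v -1.551 4.337 -0.147
v -1.609 3.993 0.091
v -1.524 3.583 0.15
v -1.325 3.238 0.01
v -1.075 3.066 -0.284
v -0.852 3.123 -0.639
v -0.728 3.391 -0.941
v -1.068 2.598 0.841
v -0.458 2.313 0.994
v -1.032 3.482 2.339
v -0.379 2.612 0.816
v -0.484 2.907 0.644
v -0.745 3.119 0.525
v -1.094 3.191 0.491
v -1.435 3.104 0.55
v -1.678 2.882 0.688
v -1.757 2.583 0.866
v -1.652 2.288 1.038
v -1.39 2.076 1.157
v -1.042 2.004 1.191
v -0.701 2.091 1.132
f 1 38 17
f 38 12 41
f 17 41 6
f 38 41 17
f 1 17 13
f 17 6 18
f 13 18 2
f 17 18 13
f 1 13 22
f 13 2 23
f 22 23 8
f 13 23 22
f 1 22 34
f 22 8 37
f 34 37 11
f 22 37 34
f 1 34 38
f 34 11 42
f 38 42 12
f 34 42 38
f 2 18 29
f 18 6 32
f 29 32 10
f 18 32 29
f 6 41 19
f 41 12 40
f 19 40 5
f 41 40 19
f 12 42 39
f 42 11 35
f 39 35 3
f 42 35 39
f 11 37 36
f 37 8 24
f 36 24 7
f 37 24 36
f 8 23 28
f 23 2 25
f 28 25 9
f 23 25 28
f 4 30 16
f 30 10 31
f 16 31 5
f 30 31 16
f 4 16 14
f 16 5 15
f 14 15 3
f 16 15 14
f 4 14 21
f 14 3 20
f 21 20 7
f 14 20 21
f 4 21 26
f 21 7 27
f 26 27 9
f 21 27 26
f 4 26 30
f 26 9 33
f 30 33 10
f 26 33 30
f 5 31 19
f 31 10 32
f 19 32 6
f 31 32 19
f 3 15 39
f 15 5 40
f 39 40 12
f 15 40 39
f 7 20 36
f 20 3 35
f 36 35 11
f 20 35 36
f 9 27 28
f 27 7 24
f 28 24 8
f 27 24 28
f 10 33 29
f 33 9 25
f 29 25 2
f 33 25 29
f 44 43 47
f 44 47 45
f 45 47 48
f 45 48 46
f 47 43 49
f 47 49 48
f 48 49 50
f 48 50 46
f 49 43 51
f 49 51 50
f 50 51 52
f 50 52 46
f 51 43 53
f 51 53 52
f 52 53 54
f 52 54 46
f 53 43 55
f 53 55 54
f 54 55 56
f 54 56 46
f 55 43 57
f 55 57 56
f 56 57 58
f 56 58 46
f 57 43 59
f 57 59 58
f 58 59 60
f 58 60 46
f 59 43 61
f 59 61 60
f 60 61 62
f 60 62 46
f 61 43 63
f 61 63 62
f 62 63 64
f 62 64 46
f 63 43 65
f 63 65 64
f 64 65 66
f 64 66 46
f 65 43 67
f 65 67 66
f 66 67 68
f 66 68 46
f 67 43 69
f 67 69 68
f 68 69 70
f 68 70 46
f 69 43 44
f 69 44 70
f 70 44 45
f 70 45 46
f 72 71 74
f 72 74 73
f 74 71 75
f 74 75 73
f 75 71 76
f 75 76 73
f 76 71 77
f 76 77 73
f 77 71 78
f 77 78 73
f 78 71 79
f 78 79 73
f 79 71 80
f 79 80 73
f 80 71 81
f 80 81 73
f 81 71 82
f 81 82 73
f 82 71 83
f 82 83 73
f 83 71 84
f 83 84 73
f 84 71 85
f 84 85 73
f 85 71 86
f 85 86 73
f 86 71 87
f 86 87 73
f 87 71 88
f 87 88 73
f 88 71 72
f 88 72 73
f 90 89 92
f 90 92 91
f 92 89 93
f 92 93 91
f 93 89 94
f 93 94 91
f 94 89 95
f 94 95 91
f 95 89 96
f 95 96 91
f 96 89 97
f 96 97 91
f 97 89 98
f 97 98 91
f 98 89 99
f 98 99 91
f 99 89 100
f 99 100 91
f 100 89 101
f 100 101 91
f 101 89 90
f 101 90 91
f 103 102 105
f 103 105 104
f 105 102 106
f 105 106 104
f 106 102 107
f 106 107 104
f 107 102 108
f 107 108 104
f 108 102 109
f 108 109 104
f 109 102 110
f 109 110 104
f 110 102 111
f 110 111 104
f 111 102 112
f 111 112 104
f 112 102 113
f 112 113 104
f 113 102 114
f 113 114 104
f 114 102 115
f 114 115 104
f 115 102 103
f 115 103 104



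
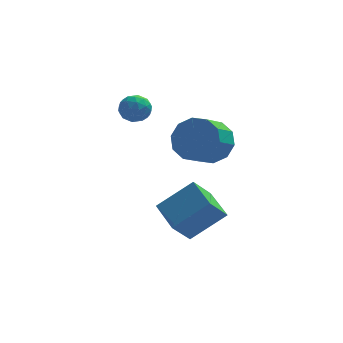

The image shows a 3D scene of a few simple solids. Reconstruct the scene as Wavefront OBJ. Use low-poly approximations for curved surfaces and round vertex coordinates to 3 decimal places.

v -3.491 1.454 1.92
v -3.2 1.682 1.396
v -2.94 0.578 1.844
v -2.649 0.806 1.32
v -2.529 1.067 1.894
v -2.869 1.608 1.941
v -3.271 0.652 1.299
v -3.611 1.193 1.346
v -3.064 1.187 1.013
v -2.605 1.443 1.38
v -3.535 0.817 1.86
v -3.076 1.073 2.227
v -3.394 1.645 1.665
v -2.746 0.615 1.575
v -2.676 0.768 1.913
v -2.504 0.902 1.605
v -3.199 1.602 1.985
v -3.028 1.736 1.677
v -2.634 1.374 1.97
v -3.112 0.524 1.563
v -2.941 0.658 1.255
v -3.636 1.358 1.635
v -3.464 1.492 1.327
v -3.506 0.886 1.27
v -3.142 1.488 1.131
v -2.819 0.973 1.087
v -3.184 0.882 1.074
v -3.384 1.2 1.102
v -2.873 1.639 1.347
v -2.549 1.124 1.303
v -2.478 1.277 1.64
v -2.678 1.595 1.668
v -2.793 1.347 1.122
v -3.591 1.136 1.937
v -3.267 0.621 1.893
v -3.462 0.665 1.572
v -3.662 0.983 1.6
v -3.321 1.287 2.153
v -2.998 0.772 2.109
v -2.756 1.06 2.138
v -2.956 1.378 2.166
v -3.347 0.913 2.118
v -1.866 -1.864 -2.733
v -0.554 -1.628 -1.677
v -2.388 -0.606 -2.366
v -1.076 -0.37 -1.31
v -1.224 -1.33 -3.65
v 0.088 -1.094 -2.594
v -1.746 -0.072 -3.283
v -0.434 0.164 -2.227
v -0.488 -0.229 0.618
v 0.066 -0.888 0.216
v -0.498 -1.73 0.82
v -1.052 -1.071 1.222
v 0.327 -0.708 0.71
v -0.237 -1.55 1.314
v 0.277 -0.345 1.169
v -0.287 -1.188 1.773
v -0.065 0.062 1.417
v -0.629 -0.78 2.022
v -0.569 0.358 1.36
v -1.133 -0.484 1.965
v -1.042 0.43 1.02
v -1.606 -0.412 1.624
v -1.303 0.25 0.526
v -1.867 -0.592 1.13
v -1.253 -0.112 0.067
v -1.817 -0.955 0.671
v -0.911 -0.52 -0.182
v -1.475 -1.362 0.423
v -0.407 -0.816 -0.125
v -0.971 -1.658 0.48
f 1 38 17
f 38 12 41
f 17 41 6
f 38 41 17
f 1 17 13
f 17 6 18
f 13 18 2
f 17 18 13
f 1 13 22
f 13 2 23
f 22 23 8
f 13 23 22
f 1 22 34
f 22 8 37
f 34 37 11
f 22 37 34
f 1 34 38
f 34 11 42
f 38 42 12
f 34 42 38
f 2 18 29
f 18 6 32
f 29 32 10
f 18 32 29
f 6 41 19
f 41 12 40
f 19 40 5
f 41 40 19
f 12 42 39
f 42 11 35
f 39 35 3
f 42 35 39
f 11 37 36
f 37 8 24
f 36 24 7
f 37 24 36
f 8 23 28
f 23 2 25
f 28 25 9
f 23 25 28
f 4 30 16
f 30 10 31
f 16 31 5
f 30 31 16
f 4 16 14
f 16 5 15
f 14 15 3
f 16 15 14
f 4 14 21
f 14 3 20
f 21 20 7
f 14 20 21
f 4 21 26
f 21 7 27
f 26 27 9
f 21 27 26
f 4 26 30
f 26 9 33
f 30 33 10
f 26 33 30
f 5 31 19
f 31 10 32
f 19 32 6
f 31 32 19
f 3 15 39
f 15 5 40
f 39 40 12
f 15 40 39
f 7 20 36
f 20 3 35
f 36 35 11
f 20 35 36
f 9 27 28
f 27 7 24
f 28 24 8
f 27 24 28
f 10 33 29
f 33 9 25
f 29 25 2
f 33 25 29
f 44 46 43
f 47 44 43
f 43 46 45
f 45 47 43
f 44 50 46
f 48 44 47
f 48 50 44
f 46 50 45
f 49 47 45
f 45 50 49
f 49 48 47
f 50 48 49
f 52 51 55
f 52 55 53
f 53 55 56
f 53 56 54
f 55 51 57
f 55 57 56
f 56 57 58
f 56 58 54
f 57 51 59
f 57 59 58
f 58 59 60
f 58 60 54
f 59 51 61
f 59 61 60
f 60 61 62
f 60 62 54
f 61 51 63
f 61 63 62
f 62 63 64
f 62 64 54
f 63 51 65
f 63 65 64
f 64 65 66
f 64 66 54
f 65 51 67
f 65 67 66
f 66 67 68
f 66 68 54
f 67 51 69
f 67 69 68
f 68 69 70
f 68 70 54
f 69 51 71
f 69 71 70
f 70 71 72
f 70 72 54
f 71 51 52
f 71 52 72
f 72 52 53
f 72 53 54



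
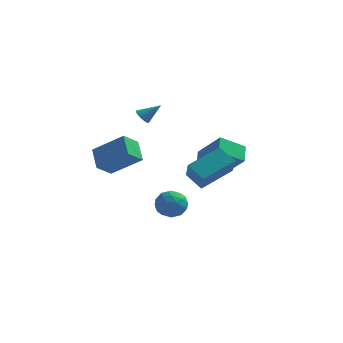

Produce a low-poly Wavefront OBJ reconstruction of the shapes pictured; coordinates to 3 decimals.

v -2.225 1.864 2.111
v -1.903 2.013 1.69
v -1.255 2.136 2.949
v -2.005 2.211 1.744
v -2.145 2.348 1.862
v -2.299 2.402 2.022
v -2.44 2.363 2.198
v -2.543 2.238 2.359
v -2.592 2.048 2.477
v -2.577 1.826 2.531
v -2.502 1.611 2.513
v -2.378 1.44 2.425
v -2.228 1.342 2.283
v -2.077 1.335 2.111
v -1.952 1.419 1.94
v -1.874 1.58 1.797
v -1.857 1.79 1.709
v 0.639 2.551 -1.608
v 0.461 3.619 -0.943
v 1.899 3.29 -2.457
v 1.722 4.357 -1.792
v 2.038 1.863 -0.128
v 1.861 2.93 0.537
v 3.299 2.601 -0.977
v 3.121 3.669 -0.312
v -0.138 0.512 -2.924
v 0.459 0.397 -3.677
v -0.599 -0.977 -3.063
v -0.002 -1.092 -3.816
v 0.359 -0.972 -2.926
v 0.644 -0.052 -2.841
v -0.784 -0.528 -3.899
v -0.499 0.392 -3.814
v 0.059 -0.246 -4.28
v 0.766 -0.52 -3.678
v -0.906 -0.06 -3.062
v -0.199 -0.334 -2.46
v 0.201 0.585 -3.289
v -0.341 -1.165 -3.451
v -0.129 -1.095 -2.928
v 0.222 -1.162 -3.371
v 0.31 0.322 -2.797
v 0.66 0.254 -3.24
v 0.602 -0.551 -2.798
v -0.8 -0.834 -3.5
v -0.45 -0.902 -3.943
v -0.362 0.582 -3.369
v -0.011 0.515 -3.812
v -0.742 -0.029 -3.942
v 0.317 0.14 -4.085
v 0.046 -0.735 -4.167
v -0.414 -0.404 -4.216
v -0.246 0.137 -4.166
v 0.732 -0.021 -3.732
v 0.461 -0.897 -3.813
v 0.673 -0.826 -3.29
v 0.841 -0.285 -3.24
v 0.497 -0.399 -4.086
v -0.601 0.317 -2.927
v -0.872 -0.559 -3.008
v -0.981 -0.295 -3.5
v -0.813 0.246 -3.45
v -0.186 0.155 -2.573
v -0.457 -0.72 -2.655
v 0.106 -0.717 -2.574
v 0.274 -0.176 -2.524
v -0.637 -0.181 -2.654
v 1.119 -1.856 -0.453
v 1.482 -2.959 0.72
v 2.474 -0.47 0.43
v 2.836 -1.572 1.603
v 2.044 -2.308 -1.163
v 2.406 -3.41 0.01
v 3.398 -0.921 -0.28
v 3.761 -2.024 0.893
v -1.238 -4.557 1.887
v -1.763 -3.533 2.72
v -2.947 -4.47 0.704
v -3.472 -3.447 1.537
v -0.708 -3.713 1.183
v -1.233 -2.69 2.016
v -2.417 -3.627 0
v -2.942 -2.603 0.833
f 2 1 4
f 2 4 3
f 4 1 5
f 4 5 3
f 5 1 6
f 5 6 3
f 6 1 7
f 6 7 3
f 7 1 8
f 7 8 3
f 8 1 9
f 8 9 3
f 9 1 10
f 9 10 3
f 10 1 11
f 10 11 3
f 11 1 12
f 11 12 3
f 12 1 13
f 12 13 3
f 13 1 14
f 13 14 3
f 14 1 15
f 14 15 3
f 15 1 16
f 15 16 3
f 16 1 17
f 16 17 3
f 17 1 2
f 17 2 3
f 19 21 18
f 22 19 18
f 18 21 20
f 20 22 18
f 19 25 21
f 23 19 22
f 23 25 19
f 21 25 20
f 24 22 20
f 20 25 24
f 24 23 22
f 25 23 24
f 26 63 42
f 63 37 66
f 42 66 31
f 63 66 42
f 26 42 38
f 42 31 43
f 38 43 27
f 42 43 38
f 26 38 47
f 38 27 48
f 47 48 33
f 38 48 47
f 26 47 59
f 47 33 62
f 59 62 36
f 47 62 59
f 26 59 63
f 59 36 67
f 63 67 37
f 59 67 63
f 27 43 54
f 43 31 57
f 54 57 35
f 43 57 54
f 31 66 44
f 66 37 65
f 44 65 30
f 66 65 44
f 37 67 64
f 67 36 60
f 64 60 28
f 67 60 64
f 36 62 61
f 62 33 49
f 61 49 32
f 62 49 61
f 33 48 53
f 48 27 50
f 53 50 34
f 48 50 53
f 29 55 41
f 55 35 56
f 41 56 30
f 55 56 41
f 29 41 39
f 41 30 40
f 39 40 28
f 41 40 39
f 29 39 46
f 39 28 45
f 46 45 32
f 39 45 46
f 29 46 51
f 46 32 52
f 51 52 34
f 46 52 51
f 29 51 55
f 51 34 58
f 55 58 35
f 51 58 55
f 30 56 44
f 56 35 57
f 44 57 31
f 56 57 44
f 28 40 64
f 40 30 65
f 64 65 37
f 40 65 64
f 32 45 61
f 45 28 60
f 61 60 36
f 45 60 61
f 34 52 53
f 52 32 49
f 53 49 33
f 52 49 53
f 35 58 54
f 58 34 50
f 54 50 27
f 58 50 54
f 69 71 68
f 72 69 68
f 68 71 70
f 70 72 68
f 69 75 71
f 73 69 72
f 73 75 69
f 71 75 70
f 74 72 70
f 70 75 74
f 74 73 72
f 75 73 74
f 77 79 76
f 80 77 76
f 76 79 78
f 78 80 76
f 77 83 79
f 81 77 80
f 81 83 77
f 79 83 78
f 82 80 78
f 78 83 82
f 82 81 80
f 83 81 82



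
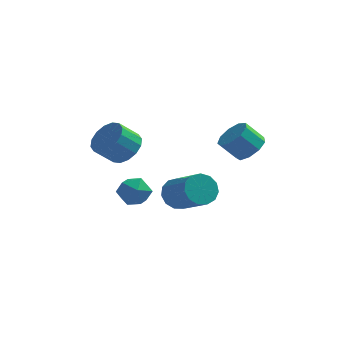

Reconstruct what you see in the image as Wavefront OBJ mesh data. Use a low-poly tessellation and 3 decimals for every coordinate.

v -0.94 -1.582 -0.054
v -0.57 -1.901 0.744
v -2.33 -1.819 0.496
v -1.96 -2.138 1.294
v -1.887 -1.232 1.074
v -1.027 -1.085 0.734
v -1.873 -2.635 0.506
v -1.013 -2.488 0.166
v -1.146 -2.552 1.09
v -1.155 -1.685 1.441
v -1.745 -2.035 -0.201
v -1.754 -1.168 0.15
v 3.377 2.202 1.933
v 3.894 1.479 2.239
v 3.02 1.275 3.234
v 2.503 1.998 2.927
v 4.088 2.023 2.521
v 3.214 1.819 3.516
v 3.949 2.651 2.528
v 3.075 2.447 3.523
v 3.543 3.069 2.256
v 2.668 2.865 3.251
v 3.059 3.081 1.833
v 2.185 2.877 2.828
v 2.724 2.682 1.457
v 1.849 2.478 2.451
v 2.695 2.058 1.303
v 1.82 1.854 2.297
v 2.985 1.502 1.444
v 2.11 1.298 2.438
v 3.458 1.273 1.814
v 2.584 1.069 2.808
v -2.22 -0.092 2.542
v -1.461 -0.041 3.221
v -2.261 -0.618 4.158
v -3.02 -0.668 3.478
v -1.724 0.414 3.276
v -2.524 -0.163 4.213
v -2.121 0.733 3.134
v -2.92 0.156 4.071
v -2.543 0.831 2.834
v -3.343 0.254 3.77
v -2.88 0.682 2.455
v -3.679 0.105 3.392
v -3.039 0.325 2.099
v -3.839 -0.251 3.036
v -2.979 -0.142 1.862
v -3.779 -0.719 2.799
v -2.716 -0.597 1.807
v -3.516 -1.174 2.744
v -2.32 -0.916 1.949
v -3.119 -1.493 2.886
v -1.897 -1.014 2.25
v -2.697 -1.591 3.186
v -1.561 -0.865 2.628
v -2.36 -1.442 3.565
v -1.401 -0.509 2.984
v -2.201 -1.085 3.921
v 0.138 0.675 -0.703
v 0.476 0.329 -1.509
v 1.84 -0.961 -0.382
v 1.502 -0.615 0.423
v 0.775 0.749 -1.39
v 2.14 -0.541 -0.263
v 0.872 1.146 -1.053
v 2.237 -0.144 0.074
v 0.736 1.394 -0.605
v 2.1 0.103 0.522
v 0.41 1.413 -0.188
v 1.774 0.123 0.939
v -0.003 1.198 0.065
v 1.362 -0.092 1.192
v -0.371 0.817 0.074
v 0.994 -0.473 1.201
v -0.577 0.391 -0.163
v 0.787 -0.899 0.964
v -0.557 0.055 -0.572
v 0.808 -1.235 0.554
v -0.316 -0.084 -1.023
v 1.049 -1.374 0.104
v 0.069 0.018 -1.372
v 1.434 -1.272 -0.246
f 1 12 6
f 1 6 2
f 1 2 8
f 1 8 11
f 1 11 12
f 2 6 10
f 6 12 5
f 12 11 3
f 11 8 7
f 8 2 9
f 4 10 5
f 4 5 3
f 4 3 7
f 4 7 9
f 4 9 10
f 5 10 6
f 3 5 12
f 7 3 11
f 9 7 8
f 10 9 2
f 14 13 17
f 14 17 15
f 15 17 18
f 15 18 16
f 17 13 19
f 17 19 18
f 18 19 20
f 18 20 16
f 19 13 21
f 19 21 20
f 20 21 22
f 20 22 16
f 21 13 23
f 21 23 22
f 22 23 24
f 22 24 16
f 23 13 25
f 23 25 24
f 24 25 26
f 24 26 16
f 25 13 27
f 25 27 26
f 26 27 28
f 26 28 16
f 27 13 29
f 27 29 28
f 28 29 30
f 28 30 16
f 29 13 31
f 29 31 30
f 30 31 32
f 30 32 16
f 31 13 14
f 31 14 32
f 32 14 15
f 32 15 16
f 34 33 37
f 34 37 35
f 35 37 38
f 35 38 36
f 37 33 39
f 37 39 38
f 38 39 40
f 38 40 36
f 39 33 41
f 39 41 40
f 40 41 42
f 40 42 36
f 41 33 43
f 41 43 42
f 42 43 44
f 42 44 36
f 43 33 45
f 43 45 44
f 44 45 46
f 44 46 36
f 45 33 47
f 45 47 46
f 46 47 48
f 46 48 36
f 47 33 49
f 47 49 48
f 48 49 50
f 48 50 36
f 49 33 51
f 49 51 50
f 50 51 52
f 50 52 36
f 51 33 53
f 51 53 52
f 52 53 54
f 52 54 36
f 53 33 55
f 53 55 54
f 54 55 56
f 54 56 36
f 55 33 57
f 55 57 56
f 56 57 58
f 56 58 36
f 57 33 34
f 57 34 58
f 58 34 35
f 58 35 36
f 60 59 63
f 60 63 61
f 61 63 64
f 61 64 62
f 63 59 65
f 63 65 64
f 64 65 66
f 64 66 62
f 65 59 67
f 65 67 66
f 66 67 68
f 66 68 62
f 67 59 69
f 67 69 68
f 68 69 70
f 68 70 62
f 69 59 71
f 69 71 70
f 70 71 72
f 70 72 62
f 71 59 73
f 71 73 72
f 72 73 74
f 72 74 62
f 73 59 75
f 73 75 74
f 74 75 76
f 74 76 62
f 75 59 77
f 75 77 76
f 76 77 78
f 76 78 62
f 77 59 79
f 77 79 78
f 78 79 80
f 78 80 62
f 79 59 81
f 79 81 80
f 80 81 82
f 80 82 62
f 81 59 60
f 81 60 82
f 82 60 61
f 82 61 62



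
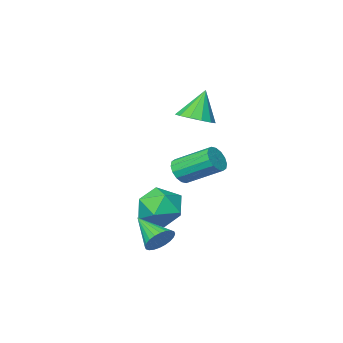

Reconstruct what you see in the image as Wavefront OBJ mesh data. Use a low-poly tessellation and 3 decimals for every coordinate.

v 0.863 -0.063 -0.353
v 1.506 0.259 -0.178
v 0.499 1.706 0.849
v -0.143 1.383 0.673
v 1.401 0.421 -0.508
v 0.394 1.868 0.518
v 1.152 0.453 -0.798
v 0.145 1.9 0.229
v 0.826 0.347 -0.968
v -0.181 1.794 0.059
v 0.51 0.131 -0.974
v -0.497 1.577 0.053
v 0.288 -0.137 -0.813
v -0.719 1.309 0.214
v 0.221 -0.386 -0.529
v -0.786 1.061 0.498
v 0.326 -0.548 -0.198
v -0.681 0.899 0.828
v 0.575 -0.58 0.091
v -0.432 0.867 1.118
v 0.901 -0.474 0.261
v -0.106 0.973 1.288
v 1.217 -0.257 0.267
v 0.21 1.189 1.294
v 1.439 0.011 0.106
v 0.432 1.457 1.133
v -2.065 -3.285 1.426
v -1.352 -2.675 1.772
v -2.755 -3.435 3.114
v -1.785 -2.346 1.624
v -2.307 -2.315 1.413
v -2.752 -2.592 1.207
v -2.979 -3.089 1.07
v -2.915 -3.648 1.046
v -2.582 -4.092 1.143
v -2.085 -4.28 1.329
v -1.581 -4.152 1.547
v -1.231 -3.748 1.726
v -1.146 -3.198 1.81
v 3.841 2.884 -2.91
v 4.328 3.222 -2.402
v 4.019 1.336 -2.05
v 4.06 3.267 -2.266
v 3.758 3.253 -2.228
v 3.469 3.184 -2.293
v 3.237 3.069 -2.452
v 3.096 2.926 -2.681
v 3.069 2.776 -2.945
v 3.16 2.643 -3.203
v 3.354 2.547 -3.417
v 3.622 2.502 -3.553
v 3.924 2.515 -3.592
v 4.213 2.585 -3.526
v 4.445 2.7 -3.367
v 4.586 2.843 -3.138
v 4.613 2.993 -2.875
v 4.522 3.126 -2.616
v 2.142 0.638 -1.332
v 2.858 0.851 -2.323
v 1.182 -0.811 -2.337
v 1.898 -0.598 -3.328
v 2.388 -1.101 -2.305
v 2.981 -0.206 -1.684
v 1.059 0.246 -2.976
v 1.652 1.141 -2.355
v 2.188 0.608 -3.339
v 3.01 -0.224 -2.924
v 1.03 0.264 -1.736
v 1.852 -0.568 -1.321
f 2 1 5
f 2 5 3
f 3 5 6
f 3 6 4
f 5 1 7
f 5 7 6
f 6 7 8
f 6 8 4
f 7 1 9
f 7 9 8
f 8 9 10
f 8 10 4
f 9 1 11
f 9 11 10
f 10 11 12
f 10 12 4
f 11 1 13
f 11 13 12
f 12 13 14
f 12 14 4
f 13 1 15
f 13 15 14
f 14 15 16
f 14 16 4
f 15 1 17
f 15 17 16
f 16 17 18
f 16 18 4
f 17 1 19
f 17 19 18
f 18 19 20
f 18 20 4
f 19 1 21
f 19 21 20
f 20 21 22
f 20 22 4
f 21 1 23
f 21 23 22
f 22 23 24
f 22 24 4
f 23 1 25
f 23 25 24
f 24 25 26
f 24 26 4
f 25 1 2
f 25 2 26
f 26 2 3
f 26 3 4
f 28 27 30
f 28 30 29
f 30 27 31
f 30 31 29
f 31 27 32
f 31 32 29
f 32 27 33
f 32 33 29
f 33 27 34
f 33 34 29
f 34 27 35
f 34 35 29
f 35 27 36
f 35 36 29
f 36 27 37
f 36 37 29
f 37 27 38
f 37 38 29
f 38 27 39
f 38 39 29
f 39 27 28
f 39 28 29
f 41 40 43
f 41 43 42
f 43 40 44
f 43 44 42
f 44 40 45
f 44 45 42
f 45 40 46
f 45 46 42
f 46 40 47
f 46 47 42
f 47 40 48
f 47 48 42
f 48 40 49
f 48 49 42
f 49 40 50
f 49 50 42
f 50 40 51
f 50 51 42
f 51 40 52
f 51 52 42
f 52 40 53
f 52 53 42
f 53 40 54
f 53 54 42
f 54 40 55
f 54 55 42
f 55 40 56
f 55 56 42
f 56 40 57
f 56 57 42
f 57 40 41
f 57 41 42
f 58 69 63
f 58 63 59
f 58 59 65
f 58 65 68
f 58 68 69
f 59 63 67
f 63 69 62
f 69 68 60
f 68 65 64
f 65 59 66
f 61 67 62
f 61 62 60
f 61 60 64
f 61 64 66
f 61 66 67
f 62 67 63
f 60 62 69
f 64 60 68
f 66 64 65
f 67 66 59



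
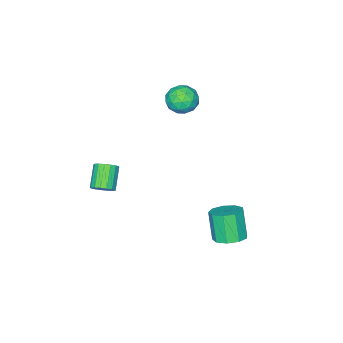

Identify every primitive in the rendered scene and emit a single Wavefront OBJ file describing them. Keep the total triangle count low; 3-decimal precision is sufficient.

v 2.615 -0.768 -2.349
v 2.931 -1.166 -2.315
v 2.242 -1.651 -1.577
v 1.925 -1.252 -1.611
v 3.01 -1.013 -2.141
v 2.321 -1.498 -1.403
v 2.998 -0.805 -2.015
v 2.309 -1.29 -1.277
v 2.899 -0.588 -1.965
v 2.209 -1.073 -1.228
v 2.734 -0.412 -2.003
v 2.044 -0.897 -1.266
v 2.542 -0.317 -2.121
v 1.852 -0.802 -1.383
v 2.366 -0.326 -2.29
v 1.677 -0.811 -1.553
v 2.248 -0.436 -2.473
v 1.559 -0.921 -1.736
v 2.214 -0.622 -2.628
v 1.524 -1.107 -1.89
v 2.271 -0.841 -2.718
v 1.582 -1.326 -1.981
v 2.407 -1.043 -2.724
v 1.718 -1.528 -1.987
v 2.591 -1.183 -2.644
v 1.902 -1.668 -1.906
v 2.78 -1.227 -2.496
v 2.091 -1.712 -1.759
v 0.586 4.129 -3.58
v 1.074 3.648 -3.661
v 0.801 3.169 -2.461
v 0.314 3.651 -2.38
v 1.26 4.035 -3.464
v 0.987 3.556 -2.265
v 1.131 4.466 -3.322
v 0.858 3.987 -2.122
v 0.747 4.739 -3.3
v 0.474 4.261 -2.1
v 0.288 4.728 -3.409
v 0.015 4.249 -2.209
v -0.032 4.436 -3.598
v -0.304 3.957 -2.398
v -0.062 4.001 -3.778
v -0.335 3.522 -2.579
v 0.211 3.626 -3.866
v -0.062 3.147 -2.666
v 0.66 3.487 -3.82
v 0.387 3.008 -2.62
v -0.332 1.025 1.922
v 0.041 0.444 1.735
v -1.281 0.376 2.045
v -0.908 -0.205 1.858
v -0.779 0.117 2.483
v -0.192 0.518 2.407
v -1.048 0.302 1.373
v -0.461 0.703 1.297
v -0.402 -0.003 1.396
v -0.235 -0.117 2.081
v -1.005 0.937 1.699
v -0.838 0.823 2.384
v -0.062 0.792 1.818
v -1.178 0.028 1.962
v -1.102 0.218 2.329
v -0.883 -0.124 2.219
v -0.199 0.835 2.213
v 0.02 0.494 2.103
v -0.462 0.301 2.542
v -1.26 0.326 1.677
v -1.041 -0.015 1.567
v -0.357 0.944 1.561
v -0.138 0.602 1.451
v -0.778 0.519 1.238
v -0.103 0.188 1.508
v -0.661 -0.194 1.58
v -0.743 0.104 1.295
v -0.398 0.34 1.251
v -0.005 0.12 1.911
v -0.563 -0.261 1.984
v -0.487 -0.072 2.351
v -0.142 0.164 2.306
v -0.265 -0.142 1.712
v -0.677 1.081 1.796
v -1.235 0.7 1.869
v -1.098 0.656 1.474
v -0.753 0.892 1.429
v -0.579 1.014 2.2
v -1.137 0.632 2.272
v -0.842 0.48 2.529
v -0.497 0.716 2.485
v -0.975 0.962 2.068
f 2 1 5
f 2 5 3
f 3 5 6
f 3 6 4
f 5 1 7
f 5 7 6
f 6 7 8
f 6 8 4
f 7 1 9
f 7 9 8
f 8 9 10
f 8 10 4
f 9 1 11
f 9 11 10
f 10 11 12
f 10 12 4
f 11 1 13
f 11 13 12
f 12 13 14
f 12 14 4
f 13 1 15
f 13 15 14
f 14 15 16
f 14 16 4
f 15 1 17
f 15 17 16
f 16 17 18
f 16 18 4
f 17 1 19
f 17 19 18
f 18 19 20
f 18 20 4
f 19 1 21
f 19 21 20
f 20 21 22
f 20 22 4
f 21 1 23
f 21 23 22
f 22 23 24
f 22 24 4
f 23 1 25
f 23 25 24
f 24 25 26
f 24 26 4
f 25 1 27
f 25 27 26
f 26 27 28
f 26 28 4
f 27 1 2
f 27 2 28
f 28 2 3
f 28 3 4
f 30 29 33
f 30 33 31
f 31 33 34
f 31 34 32
f 33 29 35
f 33 35 34
f 34 35 36
f 34 36 32
f 35 29 37
f 35 37 36
f 36 37 38
f 36 38 32
f 37 29 39
f 37 39 38
f 38 39 40
f 38 40 32
f 39 29 41
f 39 41 40
f 40 41 42
f 40 42 32
f 41 29 43
f 41 43 42
f 42 43 44
f 42 44 32
f 43 29 45
f 43 45 44
f 44 45 46
f 44 46 32
f 45 29 47
f 45 47 46
f 46 47 48
f 46 48 32
f 47 29 30
f 47 30 48
f 48 30 31
f 48 31 32
f 49 86 65
f 86 60 89
f 65 89 54
f 86 89 65
f 49 65 61
f 65 54 66
f 61 66 50
f 65 66 61
f 49 61 70
f 61 50 71
f 70 71 56
f 61 71 70
f 49 70 82
f 70 56 85
f 82 85 59
f 70 85 82
f 49 82 86
f 82 59 90
f 86 90 60
f 82 90 86
f 50 66 77
f 66 54 80
f 77 80 58
f 66 80 77
f 54 89 67
f 89 60 88
f 67 88 53
f 89 88 67
f 60 90 87
f 90 59 83
f 87 83 51
f 90 83 87
f 59 85 84
f 85 56 72
f 84 72 55
f 85 72 84
f 56 71 76
f 71 50 73
f 76 73 57
f 71 73 76
f 52 78 64
f 78 58 79
f 64 79 53
f 78 79 64
f 52 64 62
f 64 53 63
f 62 63 51
f 64 63 62
f 52 62 69
f 62 51 68
f 69 68 55
f 62 68 69
f 52 69 74
f 69 55 75
f 74 75 57
f 69 75 74
f 52 74 78
f 74 57 81
f 78 81 58
f 74 81 78
f 53 79 67
f 79 58 80
f 67 80 54
f 79 80 67
f 51 63 87
f 63 53 88
f 87 88 60
f 63 88 87
f 55 68 84
f 68 51 83
f 84 83 59
f 68 83 84
f 57 75 76
f 75 55 72
f 76 72 56
f 75 72 76
f 58 81 77
f 81 57 73
f 77 73 50
f 81 73 77



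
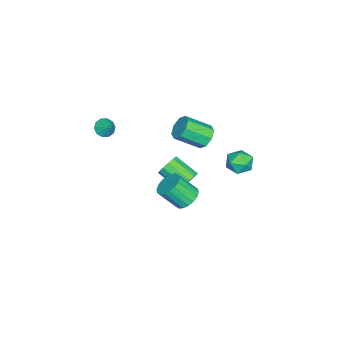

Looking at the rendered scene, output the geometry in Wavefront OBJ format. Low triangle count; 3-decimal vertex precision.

v -0.277 4.004 1.067
v 0.171 4.053 0.32
v -0.071 2.607 1.1
v 0.377 2.656 0.353
v 0.711 2.995 1.084
v 0.583 3.858 1.064
v -0.483 2.802 0.356
v -0.611 3.665 0.336
v 0.044 3.31 -0.12
v 0.782 3.429 0.331
v -0.682 3.231 1.089
v 0.056 3.35 1.54
v -2.142 -0.276 -4.071
v -1.673 -0.08 -3.48
v -2.089 -1.508 -2.677
v -2.558 -1.704 -3.269
v -2.068 0.088 -3.386
v -2.484 -1.34 -2.583
v -2.487 0.14 -3.509
v -2.903 -1.287 -2.706
v -2.796 0.061 -3.811
v -3.212 -1.367 -3.008
v -2.897 -0.126 -4.196
v -3.313 -1.554 -3.393
v -2.759 -0.36 -4.541
v -3.175 -1.788 -3.738
v -2.425 -0.568 -4.737
v -2.841 -1.996 -3.934
v -2.001 -0.683 -4.722
v -2.417 -2.111 -3.919
v -1.622 -0.669 -4.5
v -2.038 -2.096 -3.697
v -1.408 -0.53 -4.142
v -1.824 -1.958 -3.339
v -1.427 -0.31 -3.762
v -1.843 -1.738 -2.959
v 2.024 -3.765 3.448
v 2.537 -3.737 3.084
v 2.476 -3.175 4.132
v 2.303 -3.442 2.985
v 1.962 -3.271 3.062
v 1.645 -3.288 3.287
v 1.472 -3.488 3.574
v 1.51 -3.793 3.812
v 1.745 -4.088 3.912
v 2.086 -4.259 3.834
v 2.403 -4.242 3.609
v 2.576 -4.042 3.323
v 3.741 1.49 0.314
v 4.222 1.037 -0.171
v 4.481 0.057 1.001
v 3.999 0.51 1.486
v 4.457 1.275 -0.024
v 4.715 0.294 1.148
v 4.549 1.556 0.191
v 4.807 0.575 1.363
v 4.481 1.823 0.429
v 4.739 0.843 1.602
v 4.267 2.025 0.645
v 4.525 1.044 1.817
v 3.949 2.121 0.796
v 4.207 1.14 1.968
v 3.589 2.092 0.85
v 3.847 1.111 2.023
v 3.259 1.943 0.799
v 3.518 0.963 1.971
v 3.025 1.706 0.652
v 3.283 0.725 1.824
v 2.933 1.425 0.437
v 3.191 0.444 1.609
v 3.001 1.157 0.198
v 3.259 0.177 1.371
v 3.215 0.956 -0.017
v 3.473 -0.025 1.155
v 3.533 0.86 -0.168
v 3.791 -0.121 1.004
v 3.893 0.889 -0.223
v 4.151 -0.092 0.95
v 0.63 1.555 2.928
v 1.373 1.806 2.837
v 1.934 0.497 3.802
v 1.19 0.245 3.892
v 1.105 2.048 3.322
v 1.665 0.739 4.286
v 0.558 2.001 3.576
v 1.118 0.692 4.54
v 0.053 1.693 3.45
v 0.614 0.383 4.414
v -0.114 1.303 3.018
v 0.447 -0.006 3.983
v 0.155 1.061 2.534
v 0.715 -0.248 3.498
v 0.702 1.108 2.28
v 1.262 -0.201 3.244
v 1.206 1.417 2.406
v 1.767 0.107 3.37
f 1 12 6
f 1 6 2
f 1 2 8
f 1 8 11
f 1 11 12
f 2 6 10
f 6 12 5
f 12 11 3
f 11 8 7
f 8 2 9
f 4 10 5
f 4 5 3
f 4 3 7
f 4 7 9
f 4 9 10
f 5 10 6
f 3 5 12
f 7 3 11
f 9 7 8
f 10 9 2
f 14 13 17
f 14 17 15
f 15 17 18
f 15 18 16
f 17 13 19
f 17 19 18
f 18 19 20
f 18 20 16
f 19 13 21
f 19 21 20
f 20 21 22
f 20 22 16
f 21 13 23
f 21 23 22
f 22 23 24
f 22 24 16
f 23 13 25
f 23 25 24
f 24 25 26
f 24 26 16
f 25 13 27
f 25 27 26
f 26 27 28
f 26 28 16
f 27 13 29
f 27 29 28
f 28 29 30
f 28 30 16
f 29 13 31
f 29 31 30
f 30 31 32
f 30 32 16
f 31 13 33
f 31 33 32
f 32 33 34
f 32 34 16
f 33 13 35
f 33 35 34
f 34 35 36
f 34 36 16
f 35 13 14
f 35 14 36
f 36 14 15
f 36 15 16
f 38 37 40
f 38 40 39
f 40 37 41
f 40 41 39
f 41 37 42
f 41 42 39
f 42 37 43
f 42 43 39
f 43 37 44
f 43 44 39
f 44 37 45
f 44 45 39
f 45 37 46
f 45 46 39
f 46 37 47
f 46 47 39
f 47 37 48
f 47 48 39
f 48 37 38
f 48 38 39
f 50 49 53
f 50 53 51
f 51 53 54
f 51 54 52
f 53 49 55
f 53 55 54
f 54 55 56
f 54 56 52
f 55 49 57
f 55 57 56
f 56 57 58
f 56 58 52
f 57 49 59
f 57 59 58
f 58 59 60
f 58 60 52
f 59 49 61
f 59 61 60
f 60 61 62
f 60 62 52
f 61 49 63
f 61 63 62
f 62 63 64
f 62 64 52
f 63 49 65
f 63 65 64
f 64 65 66
f 64 66 52
f 65 49 67
f 65 67 66
f 66 67 68
f 66 68 52
f 67 49 69
f 67 69 68
f 68 69 70
f 68 70 52
f 69 49 71
f 69 71 70
f 70 71 72
f 70 72 52
f 71 49 73
f 71 73 72
f 72 73 74
f 72 74 52
f 73 49 75
f 73 75 74
f 74 75 76
f 74 76 52
f 75 49 77
f 75 77 76
f 76 77 78
f 76 78 52
f 77 49 50
f 77 50 78
f 78 50 51
f 78 51 52
f 80 79 83
f 80 83 81
f 81 83 84
f 81 84 82
f 83 79 85
f 83 85 84
f 84 85 86
f 84 86 82
f 85 79 87
f 85 87 86
f 86 87 88
f 86 88 82
f 87 79 89
f 87 89 88
f 88 89 90
f 88 90 82
f 89 79 91
f 89 91 90
f 90 91 92
f 90 92 82
f 91 79 93
f 91 93 92
f 92 93 94
f 92 94 82
f 93 79 95
f 93 95 94
f 94 95 96
f 94 96 82
f 95 79 80
f 95 80 96
f 96 80 81
f 96 81 82

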